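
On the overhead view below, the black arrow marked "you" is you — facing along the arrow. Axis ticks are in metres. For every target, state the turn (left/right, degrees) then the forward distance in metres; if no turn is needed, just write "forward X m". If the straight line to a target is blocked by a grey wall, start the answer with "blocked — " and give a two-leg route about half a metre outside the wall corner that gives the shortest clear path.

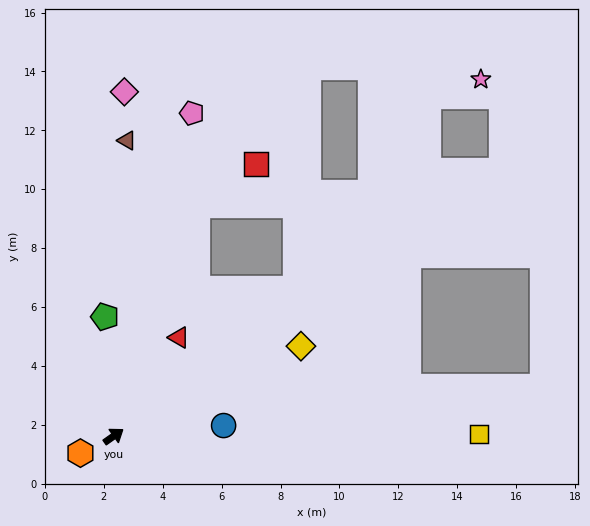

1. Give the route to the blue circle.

turn right 30°, forward 3.8 m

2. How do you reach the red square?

blocked — turn left 35°, forward 8.3 m, then turn right 35°, forward 2.4 m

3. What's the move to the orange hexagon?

turn left 172°, forward 1.3 m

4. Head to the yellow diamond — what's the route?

turn right 10°, forward 7.1 m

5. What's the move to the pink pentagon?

turn left 41°, forward 11.3 m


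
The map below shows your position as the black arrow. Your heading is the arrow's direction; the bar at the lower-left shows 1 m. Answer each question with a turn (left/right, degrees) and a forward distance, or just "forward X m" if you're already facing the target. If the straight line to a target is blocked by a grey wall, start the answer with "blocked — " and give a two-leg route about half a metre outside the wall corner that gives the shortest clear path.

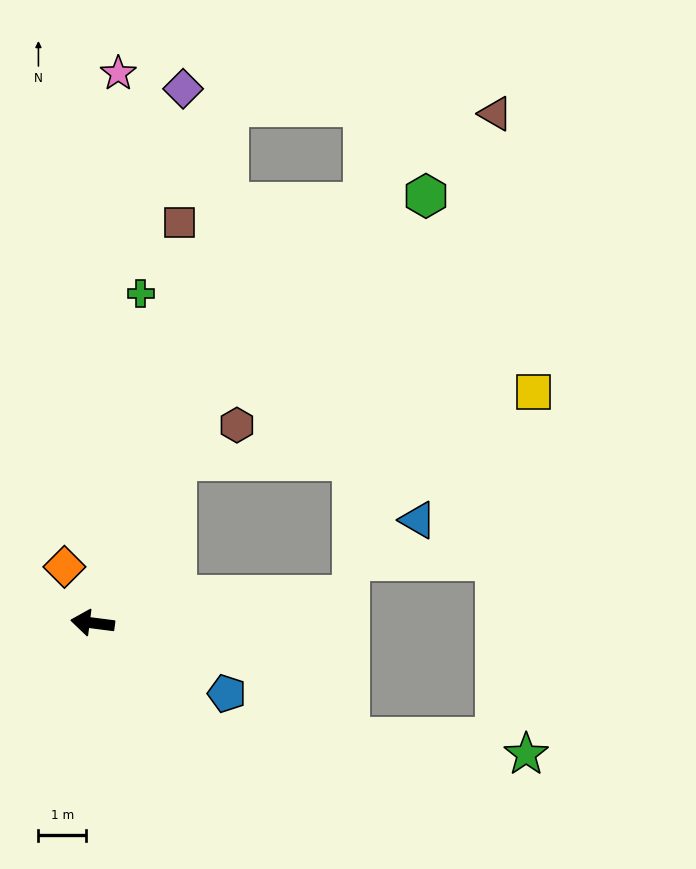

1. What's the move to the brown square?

turn right 95°, forward 8.5 m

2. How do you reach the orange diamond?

turn right 56°, forward 1.3 m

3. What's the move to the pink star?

turn right 85°, forward 11.5 m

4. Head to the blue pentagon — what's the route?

turn left 160°, forward 3.2 m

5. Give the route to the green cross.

turn right 91°, forward 6.9 m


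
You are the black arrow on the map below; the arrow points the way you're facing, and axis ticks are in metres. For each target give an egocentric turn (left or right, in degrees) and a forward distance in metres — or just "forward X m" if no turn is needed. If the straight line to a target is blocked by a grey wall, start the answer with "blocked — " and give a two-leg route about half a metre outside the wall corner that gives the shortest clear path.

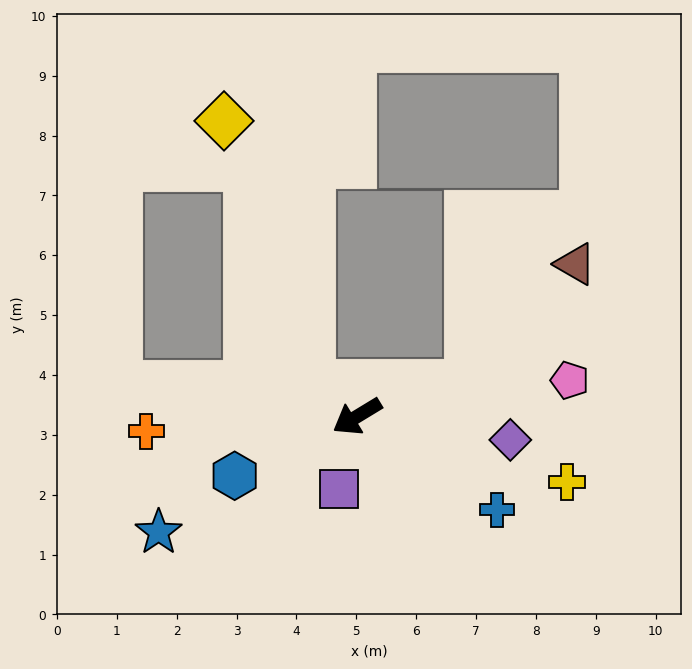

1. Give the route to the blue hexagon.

turn right 5°, forward 2.3 m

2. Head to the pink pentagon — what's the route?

turn left 158°, forward 3.6 m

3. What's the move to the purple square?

turn left 44°, forward 1.3 m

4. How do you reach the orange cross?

turn right 27°, forward 3.5 m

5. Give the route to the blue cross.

turn left 115°, forward 2.8 m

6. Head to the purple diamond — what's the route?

turn left 140°, forward 2.6 m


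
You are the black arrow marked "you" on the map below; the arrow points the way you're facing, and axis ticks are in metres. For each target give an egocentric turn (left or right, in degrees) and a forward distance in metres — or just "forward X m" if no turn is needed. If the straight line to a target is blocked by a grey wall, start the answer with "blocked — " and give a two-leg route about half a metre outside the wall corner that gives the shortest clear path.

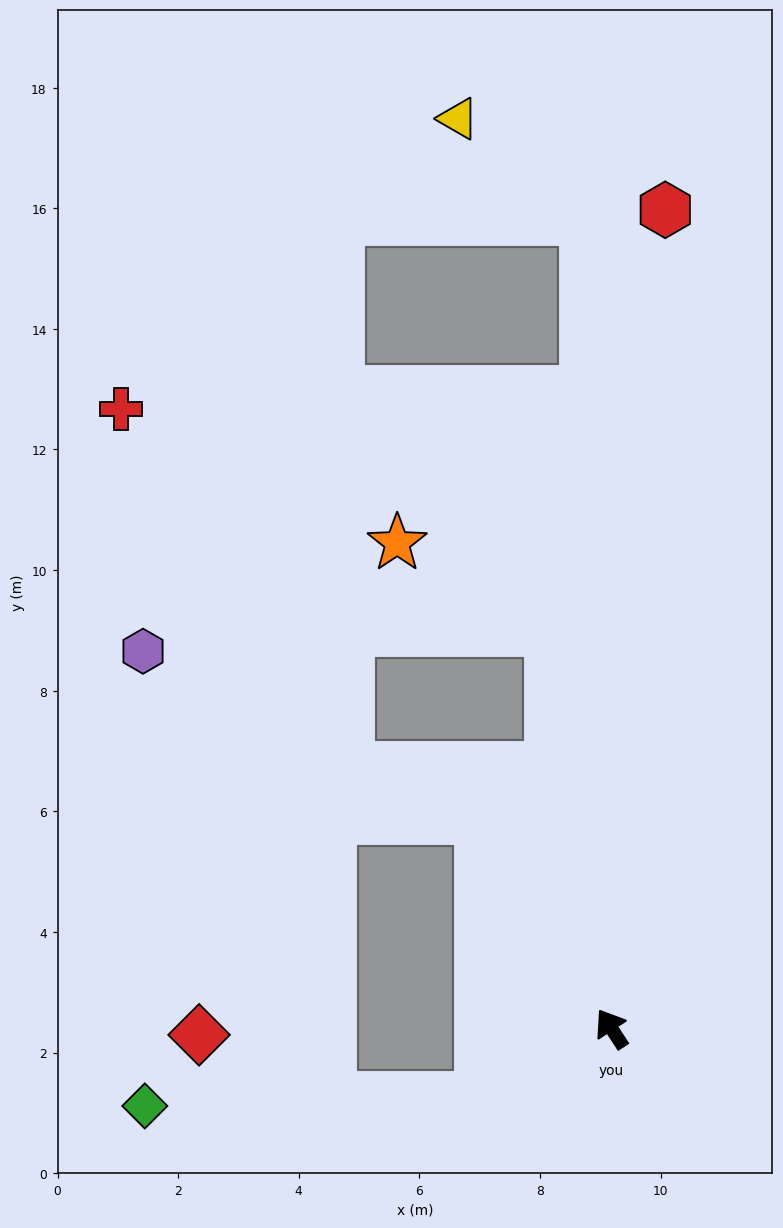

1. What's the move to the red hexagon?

turn right 37°, forward 13.6 m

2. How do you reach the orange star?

blocked — turn right 24°, forward 6.7 m, then turn left 51°, forward 2.9 m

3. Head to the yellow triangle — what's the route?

blocked — turn right 31°, forward 13.4 m, then turn left 49°, forward 2.7 m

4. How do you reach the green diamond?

blocked — turn left 85°, forward 2.5 m, then turn right 27°, forward 5.6 m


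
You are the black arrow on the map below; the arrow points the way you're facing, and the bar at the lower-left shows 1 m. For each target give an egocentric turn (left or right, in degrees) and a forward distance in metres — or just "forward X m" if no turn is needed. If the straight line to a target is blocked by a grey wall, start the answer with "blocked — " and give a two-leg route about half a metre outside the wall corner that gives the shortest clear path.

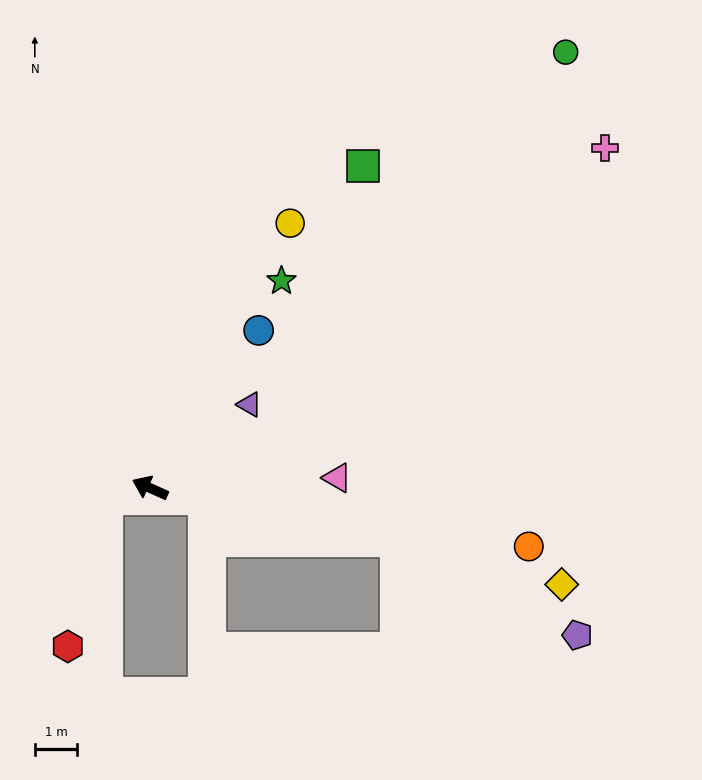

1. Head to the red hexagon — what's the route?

blocked — turn left 36°, forward 1.1 m, then turn left 64°, forward 3.6 m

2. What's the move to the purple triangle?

turn right 116°, forward 3.1 m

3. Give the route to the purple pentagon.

blocked — turn right 168°, forward 6.0 m, then turn right 16°, forward 4.8 m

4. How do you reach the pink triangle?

turn right 153°, forward 4.4 m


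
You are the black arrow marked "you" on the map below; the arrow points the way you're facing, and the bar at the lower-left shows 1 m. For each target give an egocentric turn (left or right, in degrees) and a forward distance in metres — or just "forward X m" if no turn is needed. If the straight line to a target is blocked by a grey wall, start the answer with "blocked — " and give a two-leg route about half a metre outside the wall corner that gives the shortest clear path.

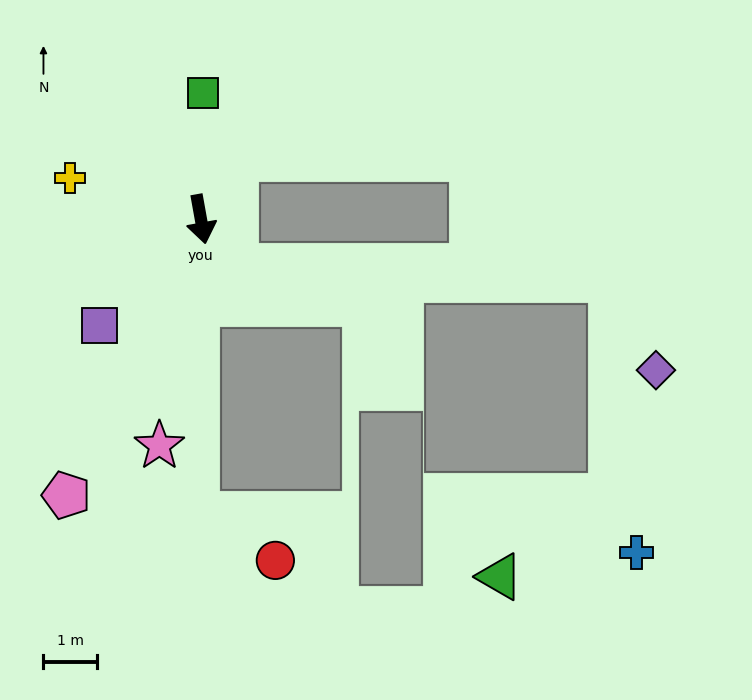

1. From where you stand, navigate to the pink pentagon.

turn right 36°, forward 5.7 m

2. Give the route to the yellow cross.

turn right 118°, forward 2.6 m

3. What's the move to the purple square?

turn right 54°, forward 2.7 m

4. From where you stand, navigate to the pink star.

turn right 21°, forward 4.3 m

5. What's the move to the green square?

turn left 169°, forward 2.4 m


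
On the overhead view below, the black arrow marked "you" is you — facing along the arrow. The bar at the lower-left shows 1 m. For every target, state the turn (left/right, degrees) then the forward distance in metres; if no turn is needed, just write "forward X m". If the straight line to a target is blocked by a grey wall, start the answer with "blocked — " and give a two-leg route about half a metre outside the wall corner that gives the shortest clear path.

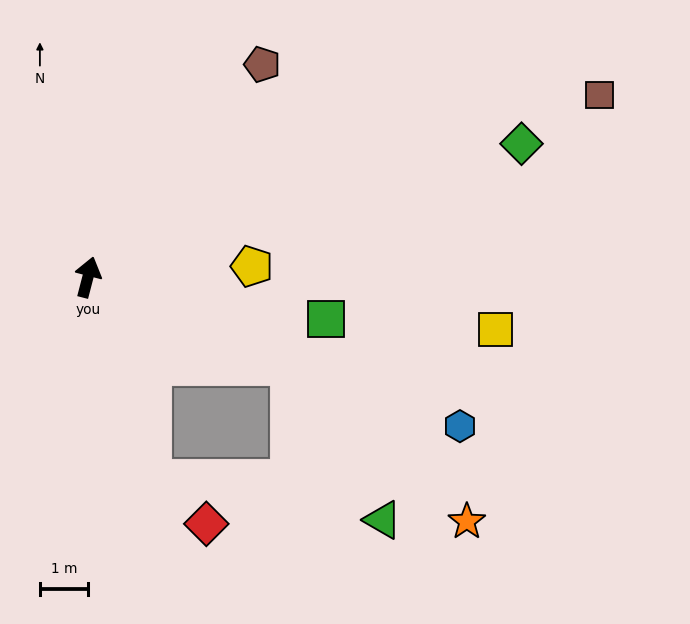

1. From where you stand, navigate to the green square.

turn right 86°, forward 5.0 m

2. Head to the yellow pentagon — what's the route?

turn right 72°, forward 3.4 m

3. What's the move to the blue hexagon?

turn right 97°, forward 8.3 m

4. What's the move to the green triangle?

blocked — turn right 99°, forward 4.6 m, then turn right 36°, forward 3.7 m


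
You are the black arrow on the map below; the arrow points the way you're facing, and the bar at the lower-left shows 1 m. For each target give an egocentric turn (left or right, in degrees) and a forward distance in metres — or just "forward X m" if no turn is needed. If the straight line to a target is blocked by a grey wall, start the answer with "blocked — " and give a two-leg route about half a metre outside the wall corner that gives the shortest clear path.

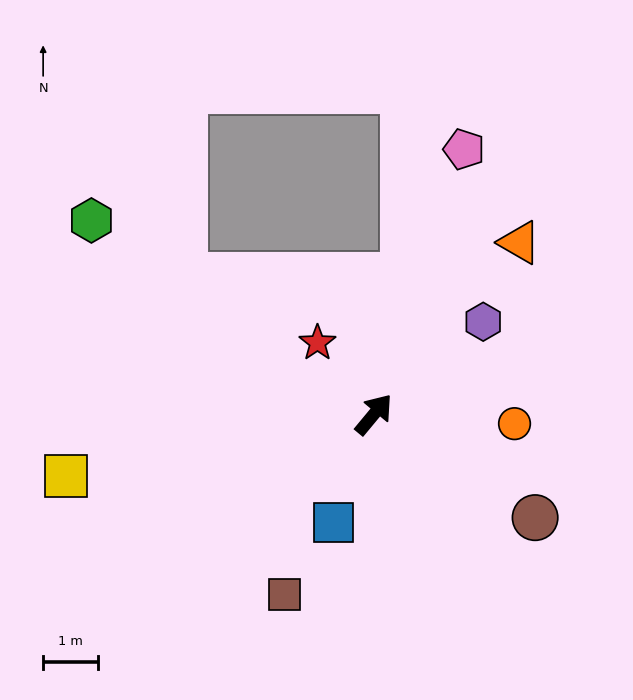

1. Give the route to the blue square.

turn right 161°, forward 2.1 m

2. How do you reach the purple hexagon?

turn right 10°, forward 2.6 m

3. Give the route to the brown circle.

turn right 83°, forward 3.5 m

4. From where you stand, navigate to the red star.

turn left 78°, forward 1.7 m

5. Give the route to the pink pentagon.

turn left 21°, forward 5.1 m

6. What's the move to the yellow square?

turn left 141°, forward 5.7 m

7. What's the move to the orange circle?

turn right 54°, forward 2.6 m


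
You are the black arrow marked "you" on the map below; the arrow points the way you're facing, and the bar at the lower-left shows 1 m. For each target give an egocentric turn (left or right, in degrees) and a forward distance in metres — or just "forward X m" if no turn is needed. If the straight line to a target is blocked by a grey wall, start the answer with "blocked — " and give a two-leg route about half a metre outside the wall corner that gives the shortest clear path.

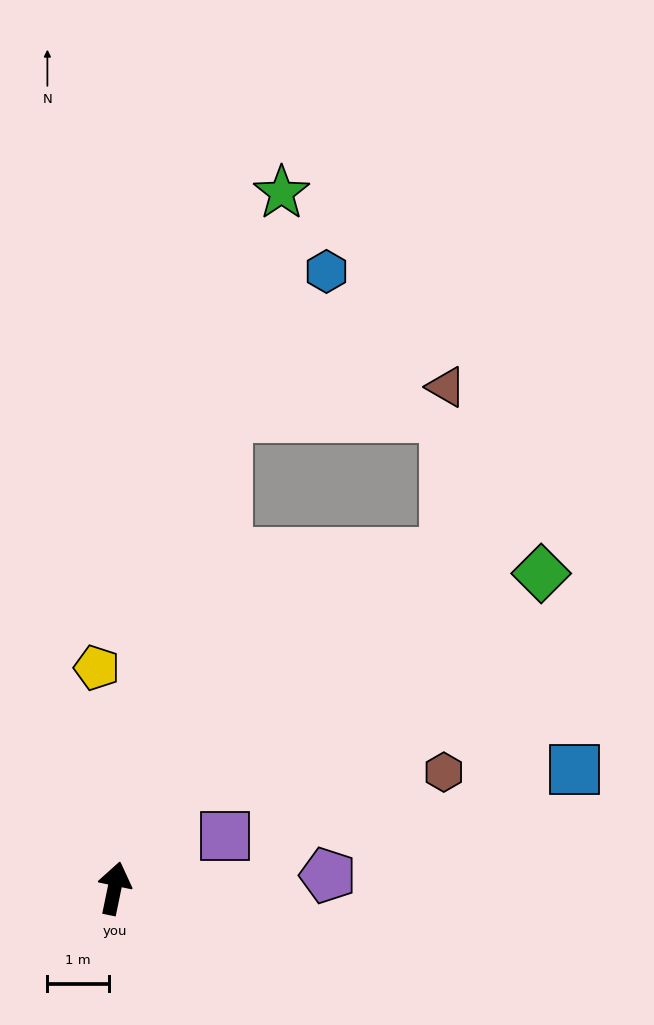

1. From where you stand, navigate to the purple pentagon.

turn right 75°, forward 3.5 m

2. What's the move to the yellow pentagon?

turn left 16°, forward 3.6 m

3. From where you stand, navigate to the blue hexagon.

blocked — forward 7.9 m, then turn right 23°, forward 2.9 m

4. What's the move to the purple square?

turn right 53°, forward 2.0 m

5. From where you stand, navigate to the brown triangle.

blocked — forward 7.9 m, then turn right 71°, forward 3.6 m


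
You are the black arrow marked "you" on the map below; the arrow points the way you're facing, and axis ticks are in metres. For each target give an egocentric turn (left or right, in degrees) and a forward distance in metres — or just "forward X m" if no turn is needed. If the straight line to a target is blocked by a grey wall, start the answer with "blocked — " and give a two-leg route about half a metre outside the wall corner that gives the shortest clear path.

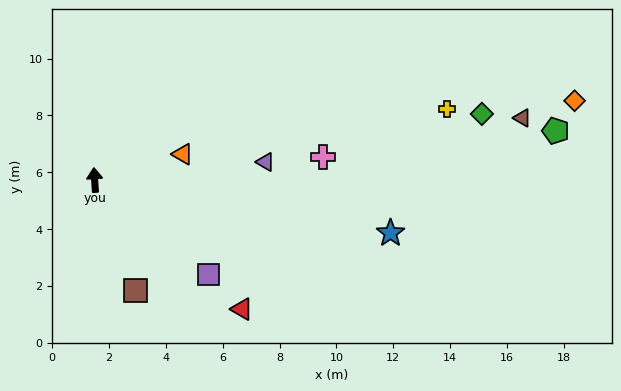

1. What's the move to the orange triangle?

turn right 77°, forward 3.2 m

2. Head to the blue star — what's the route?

turn right 104°, forward 10.6 m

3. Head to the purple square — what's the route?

turn right 133°, forward 5.2 m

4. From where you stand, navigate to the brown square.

turn right 164°, forward 4.1 m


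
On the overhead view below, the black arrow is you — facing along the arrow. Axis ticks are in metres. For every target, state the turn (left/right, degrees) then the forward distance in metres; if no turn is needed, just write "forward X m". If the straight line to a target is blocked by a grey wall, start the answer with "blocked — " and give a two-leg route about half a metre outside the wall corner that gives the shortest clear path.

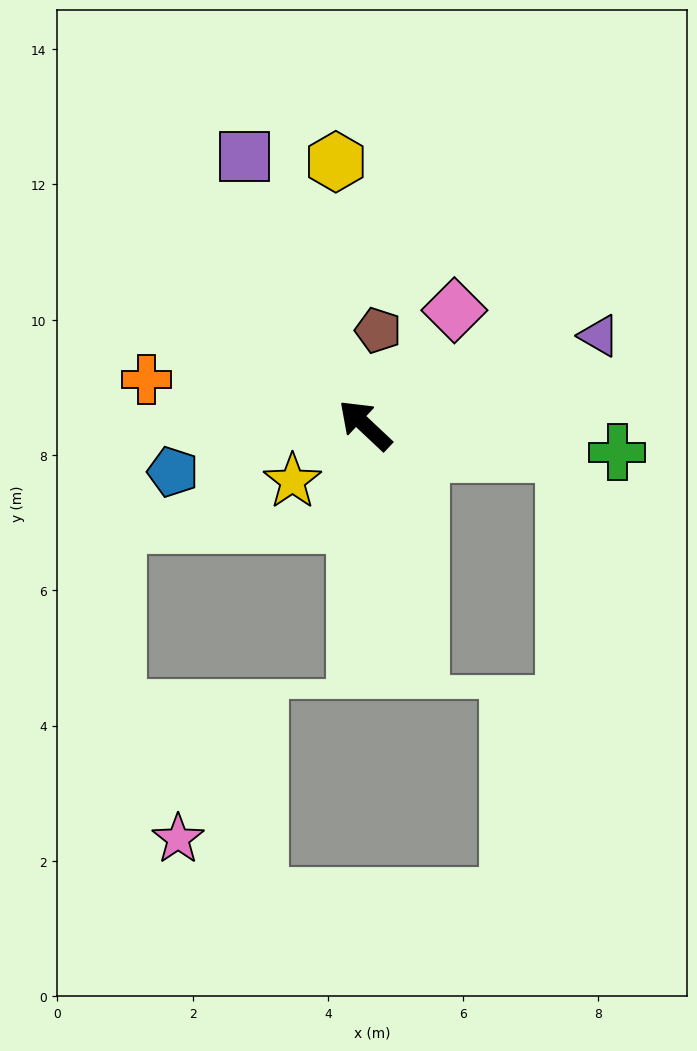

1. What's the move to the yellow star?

turn left 81°, forward 1.4 m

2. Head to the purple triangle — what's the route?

turn right 116°, forward 3.7 m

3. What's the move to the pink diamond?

turn right 85°, forward 2.2 m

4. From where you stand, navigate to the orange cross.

turn left 31°, forward 3.3 m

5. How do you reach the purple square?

turn right 23°, forward 4.4 m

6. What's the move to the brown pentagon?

turn right 55°, forward 1.4 m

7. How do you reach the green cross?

turn right 143°, forward 3.7 m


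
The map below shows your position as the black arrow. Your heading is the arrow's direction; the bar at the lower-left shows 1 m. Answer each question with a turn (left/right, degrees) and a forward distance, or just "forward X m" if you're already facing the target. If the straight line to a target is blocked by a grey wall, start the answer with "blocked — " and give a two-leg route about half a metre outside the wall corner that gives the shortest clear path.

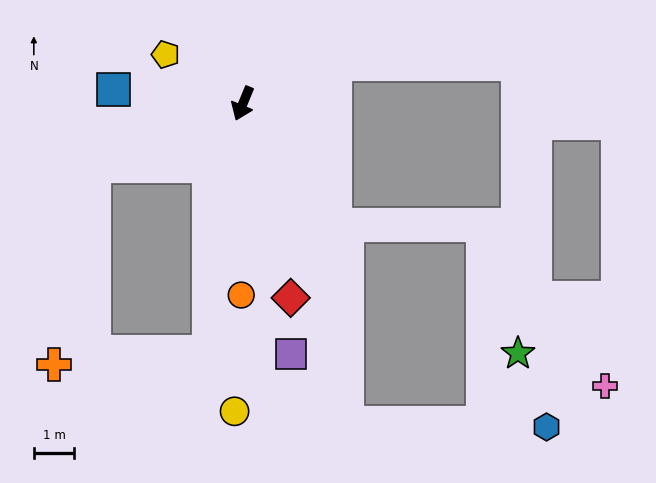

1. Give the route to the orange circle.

turn left 22°, forward 4.7 m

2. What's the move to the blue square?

turn right 74°, forward 3.2 m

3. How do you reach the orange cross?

blocked — turn right 45°, forward 4.0 m, then turn left 56°, forward 5.0 m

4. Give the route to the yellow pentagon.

turn right 100°, forward 2.3 m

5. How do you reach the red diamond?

turn left 36°, forward 4.9 m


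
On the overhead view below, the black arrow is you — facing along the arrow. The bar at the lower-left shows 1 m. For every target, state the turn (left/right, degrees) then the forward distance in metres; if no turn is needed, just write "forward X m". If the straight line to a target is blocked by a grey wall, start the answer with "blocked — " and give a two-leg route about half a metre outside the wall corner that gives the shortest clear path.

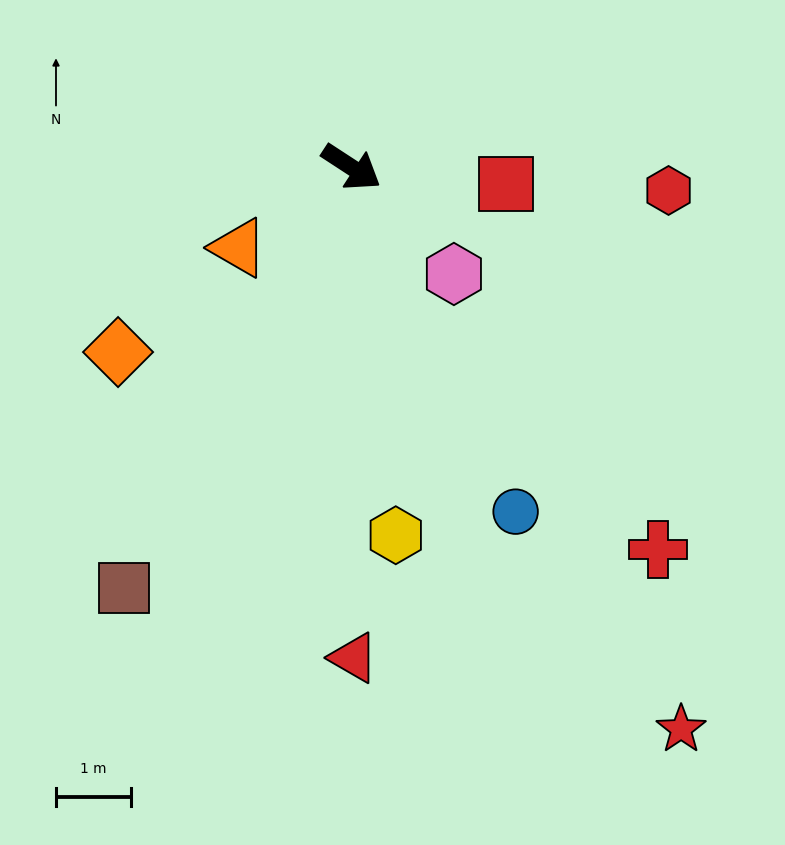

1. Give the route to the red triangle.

turn right 57°, forward 6.5 m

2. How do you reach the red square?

turn left 27°, forward 2.1 m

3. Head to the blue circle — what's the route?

turn right 31°, forward 5.1 m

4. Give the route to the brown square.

turn right 85°, forward 6.4 m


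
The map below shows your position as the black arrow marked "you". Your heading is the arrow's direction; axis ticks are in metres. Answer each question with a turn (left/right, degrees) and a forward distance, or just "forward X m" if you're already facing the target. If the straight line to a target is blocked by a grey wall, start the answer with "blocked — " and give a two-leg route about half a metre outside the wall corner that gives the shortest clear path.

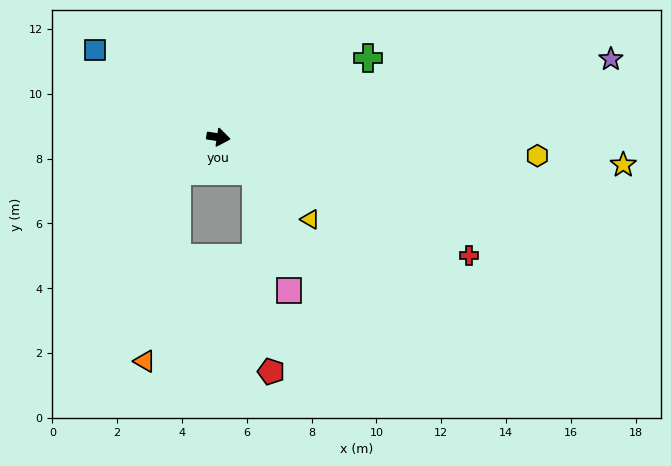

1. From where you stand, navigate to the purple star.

turn left 20°, forward 12.3 m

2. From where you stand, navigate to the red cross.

turn right 17°, forward 8.5 m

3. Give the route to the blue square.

turn left 153°, forward 4.7 m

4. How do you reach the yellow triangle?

turn right 33°, forward 3.8 m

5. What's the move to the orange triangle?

blocked — turn right 132°, forward 1.7 m, then turn left 41°, forward 5.9 m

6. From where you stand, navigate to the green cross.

turn left 37°, forward 5.2 m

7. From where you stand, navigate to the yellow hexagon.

turn left 5°, forward 9.9 m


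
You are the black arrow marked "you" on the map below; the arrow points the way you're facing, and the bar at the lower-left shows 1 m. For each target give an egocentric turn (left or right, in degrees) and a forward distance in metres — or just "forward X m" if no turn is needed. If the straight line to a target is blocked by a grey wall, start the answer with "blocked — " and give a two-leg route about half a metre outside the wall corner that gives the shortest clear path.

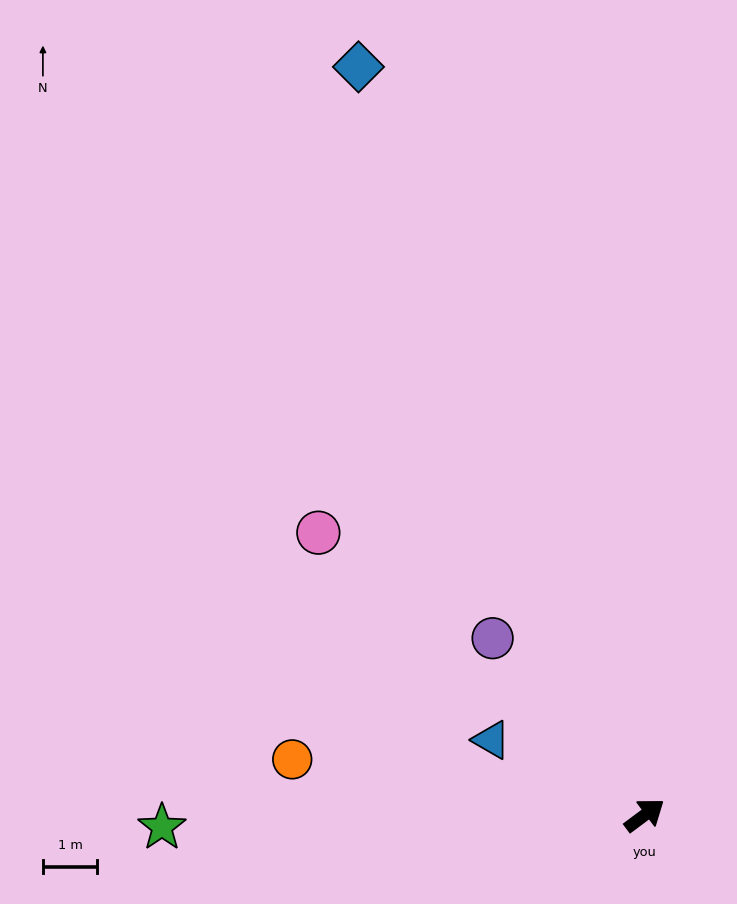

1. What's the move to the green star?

turn left 145°, forward 8.9 m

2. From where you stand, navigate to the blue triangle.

turn left 117°, forward 3.1 m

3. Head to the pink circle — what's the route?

turn left 102°, forward 7.9 m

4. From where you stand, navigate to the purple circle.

turn left 94°, forward 4.3 m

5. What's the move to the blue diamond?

turn left 74°, forward 14.8 m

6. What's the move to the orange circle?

turn left 134°, forward 6.6 m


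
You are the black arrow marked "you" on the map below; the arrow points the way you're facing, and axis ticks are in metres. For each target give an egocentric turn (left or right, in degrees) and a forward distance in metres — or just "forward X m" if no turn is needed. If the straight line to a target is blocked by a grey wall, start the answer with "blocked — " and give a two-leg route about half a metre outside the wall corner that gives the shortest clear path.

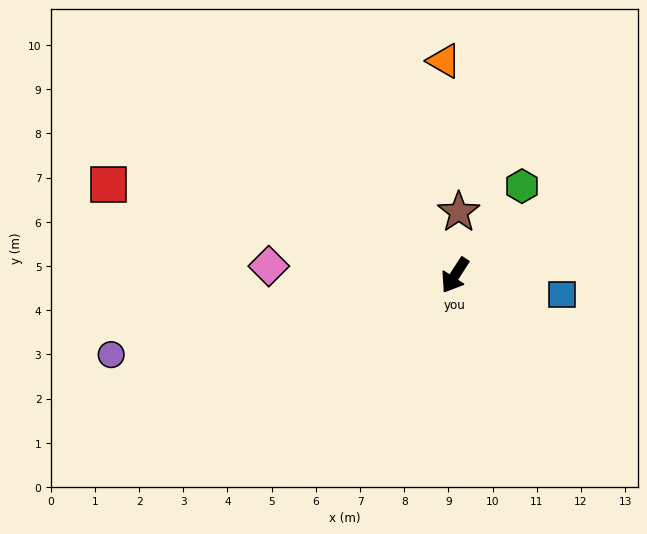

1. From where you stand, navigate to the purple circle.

turn right 44°, forward 8.0 m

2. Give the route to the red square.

turn right 72°, forward 8.1 m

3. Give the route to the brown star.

turn right 151°, forward 1.4 m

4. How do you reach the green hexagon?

turn left 176°, forward 2.5 m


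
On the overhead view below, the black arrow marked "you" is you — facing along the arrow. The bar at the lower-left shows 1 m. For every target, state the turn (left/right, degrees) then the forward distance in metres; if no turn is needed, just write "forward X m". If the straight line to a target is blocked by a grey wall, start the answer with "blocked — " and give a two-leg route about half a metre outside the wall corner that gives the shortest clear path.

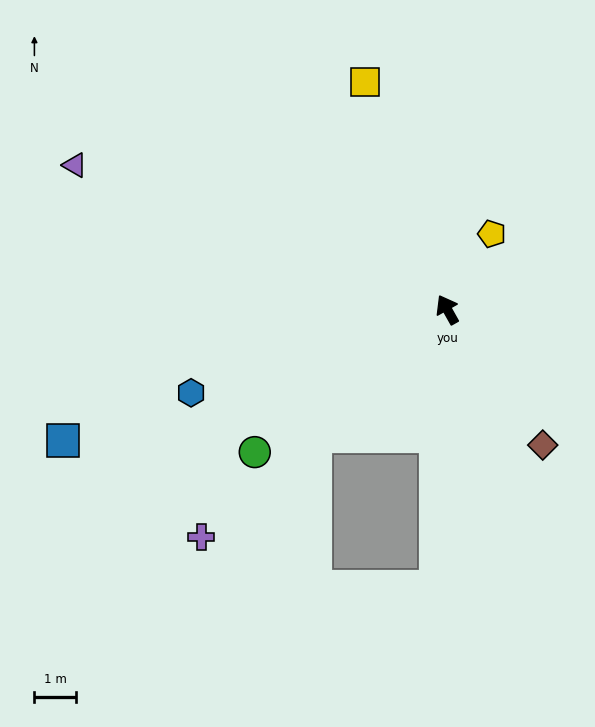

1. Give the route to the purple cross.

turn left 103°, forward 8.1 m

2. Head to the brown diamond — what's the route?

turn right 174°, forward 4.0 m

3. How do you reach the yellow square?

turn right 9°, forward 5.8 m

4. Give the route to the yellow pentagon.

turn right 60°, forward 2.1 m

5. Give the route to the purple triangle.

turn left 39°, forward 9.6 m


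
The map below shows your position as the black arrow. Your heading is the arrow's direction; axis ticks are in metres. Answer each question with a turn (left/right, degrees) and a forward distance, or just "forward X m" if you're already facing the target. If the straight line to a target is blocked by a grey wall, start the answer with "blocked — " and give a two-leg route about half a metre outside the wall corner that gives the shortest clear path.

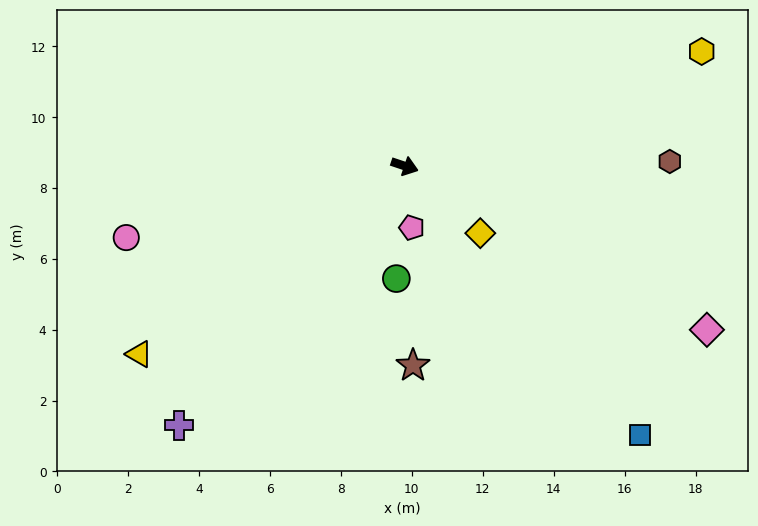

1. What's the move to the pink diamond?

turn right 10°, forward 9.7 m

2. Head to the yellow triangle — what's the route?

turn right 126°, forward 9.2 m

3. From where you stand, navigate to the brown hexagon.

turn left 20°, forward 7.5 m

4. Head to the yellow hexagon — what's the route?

turn left 40°, forward 9.0 m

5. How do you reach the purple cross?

turn right 113°, forward 9.7 m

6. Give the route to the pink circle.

turn right 147°, forward 8.1 m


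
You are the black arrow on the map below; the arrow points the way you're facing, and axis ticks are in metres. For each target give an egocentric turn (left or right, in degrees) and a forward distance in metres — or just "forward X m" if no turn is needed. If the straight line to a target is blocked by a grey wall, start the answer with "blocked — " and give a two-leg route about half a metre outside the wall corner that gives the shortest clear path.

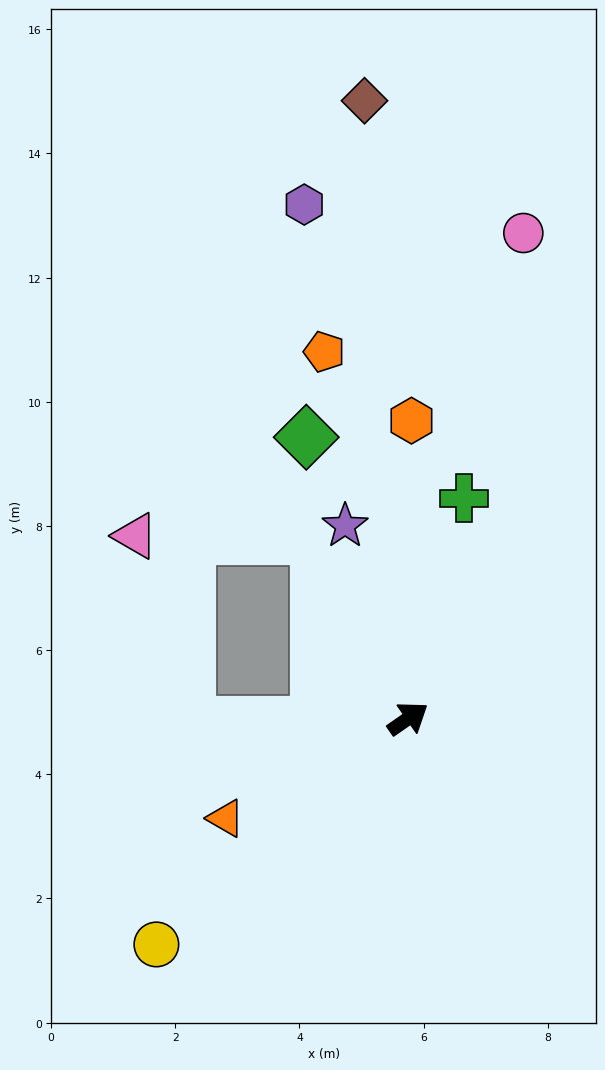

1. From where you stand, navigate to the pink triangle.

blocked — turn left 146°, forward 3.5 m, then turn right 75°, forward 3.1 m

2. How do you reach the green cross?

turn left 41°, forward 3.7 m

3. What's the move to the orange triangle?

turn left 174°, forward 3.3 m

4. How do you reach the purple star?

turn left 73°, forward 3.3 m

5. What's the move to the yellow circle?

turn right 173°, forward 5.4 m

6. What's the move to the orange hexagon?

turn left 55°, forward 4.8 m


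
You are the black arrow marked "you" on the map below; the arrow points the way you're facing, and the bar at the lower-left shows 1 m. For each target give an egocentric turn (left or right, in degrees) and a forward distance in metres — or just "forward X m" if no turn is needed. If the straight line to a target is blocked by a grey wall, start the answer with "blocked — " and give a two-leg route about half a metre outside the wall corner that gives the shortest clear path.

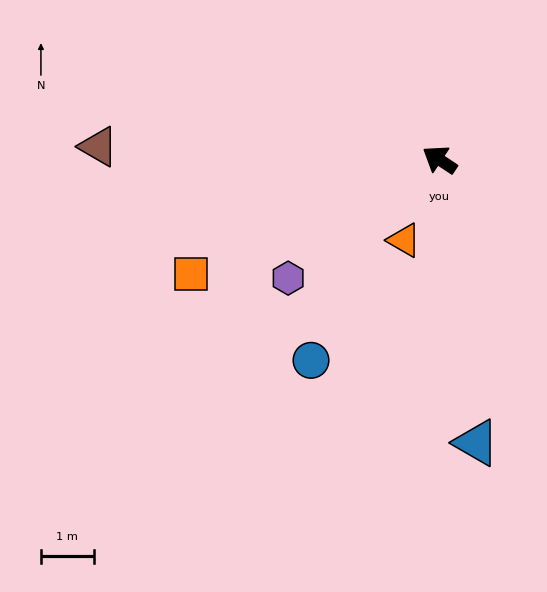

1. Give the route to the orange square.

turn left 58°, forward 5.2 m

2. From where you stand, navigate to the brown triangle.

turn left 31°, forward 6.4 m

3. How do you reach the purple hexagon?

turn left 71°, forward 3.6 m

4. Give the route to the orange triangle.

turn left 100°, forward 1.7 m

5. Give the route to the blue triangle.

turn left 131°, forward 5.4 m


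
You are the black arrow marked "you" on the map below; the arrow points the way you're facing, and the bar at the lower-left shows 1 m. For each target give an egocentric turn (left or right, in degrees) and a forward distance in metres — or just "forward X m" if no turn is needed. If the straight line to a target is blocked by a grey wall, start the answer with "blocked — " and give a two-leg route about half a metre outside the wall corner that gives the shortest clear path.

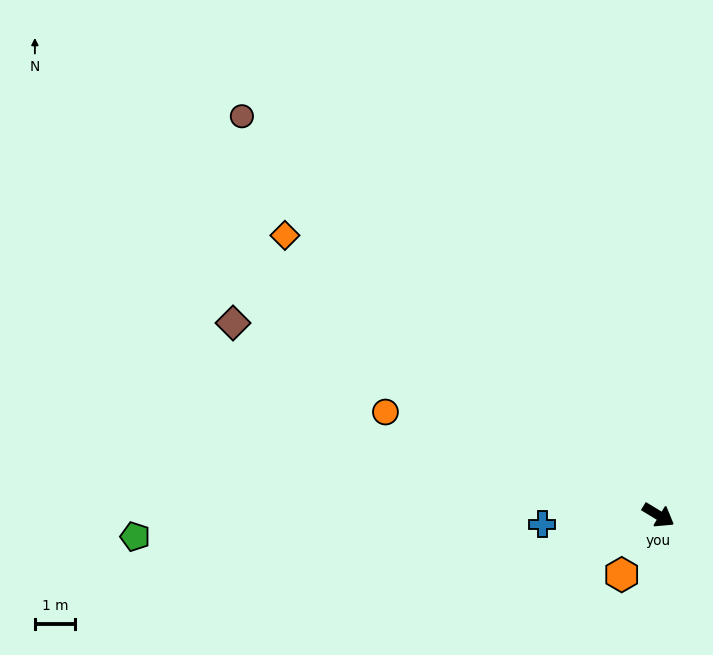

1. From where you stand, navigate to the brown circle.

turn left 167°, forward 14.5 m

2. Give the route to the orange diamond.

turn left 174°, forward 11.7 m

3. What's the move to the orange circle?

turn right 169°, forward 7.3 m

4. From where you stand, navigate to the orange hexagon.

turn right 90°, forward 1.8 m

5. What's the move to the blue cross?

turn right 144°, forward 2.9 m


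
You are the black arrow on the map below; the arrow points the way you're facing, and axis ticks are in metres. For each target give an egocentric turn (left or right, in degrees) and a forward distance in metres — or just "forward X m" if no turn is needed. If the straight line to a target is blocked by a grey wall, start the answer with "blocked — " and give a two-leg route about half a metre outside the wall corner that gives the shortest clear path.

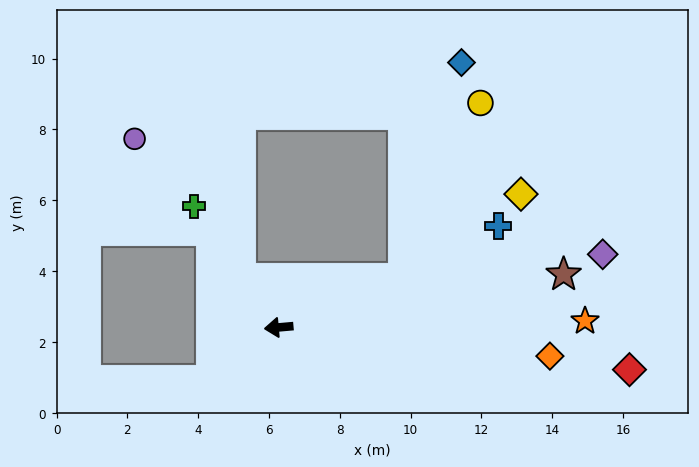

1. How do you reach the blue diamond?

blocked — turn right 163°, forward 3.8 m, then turn left 53°, forward 6.3 m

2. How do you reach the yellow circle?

blocked — turn right 163°, forward 3.8 m, then turn left 44°, forward 5.4 m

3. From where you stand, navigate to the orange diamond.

turn left 169°, forward 7.7 m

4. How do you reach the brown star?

turn right 175°, forward 8.2 m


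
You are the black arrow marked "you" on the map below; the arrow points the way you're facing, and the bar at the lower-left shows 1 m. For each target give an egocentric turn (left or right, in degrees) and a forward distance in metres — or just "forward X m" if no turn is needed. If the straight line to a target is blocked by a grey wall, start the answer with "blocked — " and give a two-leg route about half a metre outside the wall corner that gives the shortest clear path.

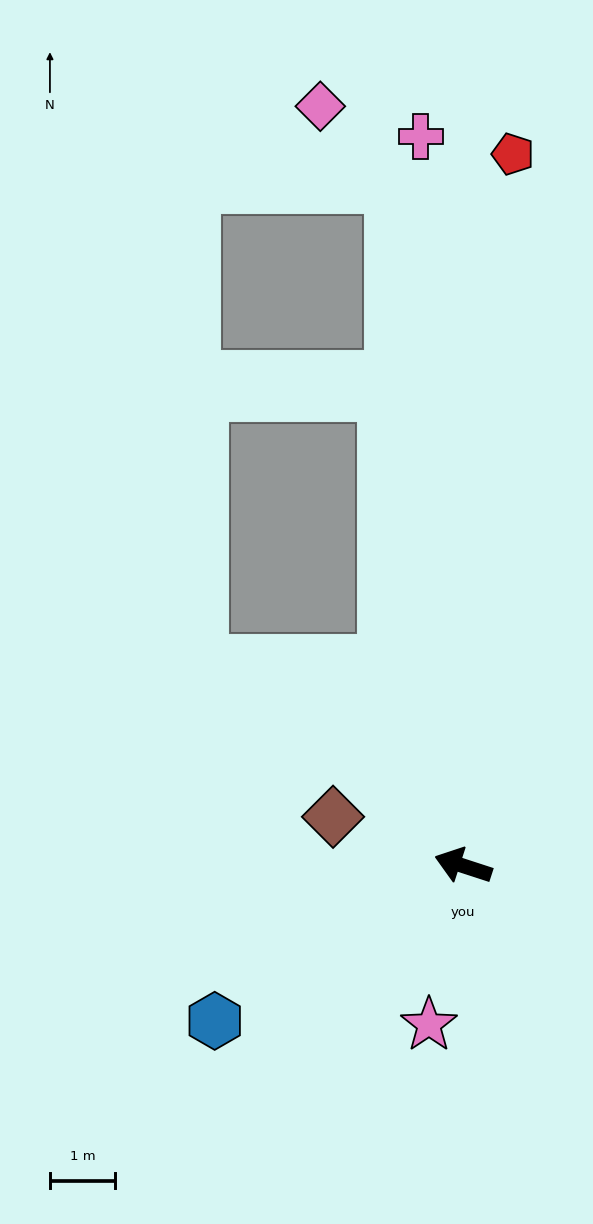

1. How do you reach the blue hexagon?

turn left 50°, forward 4.5 m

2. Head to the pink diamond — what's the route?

blocked — turn right 66°, forward 10.4 m, then turn left 36°, forward 1.6 m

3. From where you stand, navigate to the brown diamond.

turn right 3°, forward 2.1 m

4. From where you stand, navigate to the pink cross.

turn right 69°, forward 11.1 m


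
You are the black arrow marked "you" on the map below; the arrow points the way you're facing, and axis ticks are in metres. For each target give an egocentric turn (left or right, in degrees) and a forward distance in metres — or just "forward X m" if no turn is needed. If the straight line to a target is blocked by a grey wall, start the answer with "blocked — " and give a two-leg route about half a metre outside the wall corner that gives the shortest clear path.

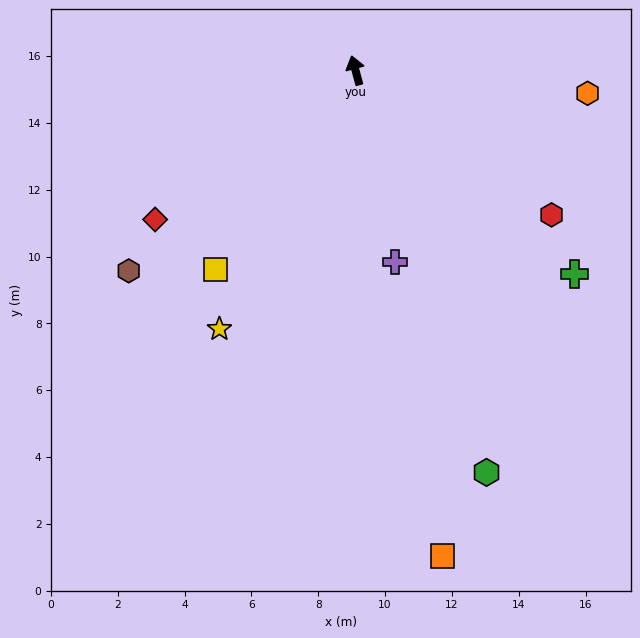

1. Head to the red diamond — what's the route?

turn left 111°, forward 7.5 m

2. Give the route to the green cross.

turn right 148°, forward 8.9 m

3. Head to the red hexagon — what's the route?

turn right 142°, forward 7.3 m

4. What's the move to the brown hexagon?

turn left 116°, forward 9.1 m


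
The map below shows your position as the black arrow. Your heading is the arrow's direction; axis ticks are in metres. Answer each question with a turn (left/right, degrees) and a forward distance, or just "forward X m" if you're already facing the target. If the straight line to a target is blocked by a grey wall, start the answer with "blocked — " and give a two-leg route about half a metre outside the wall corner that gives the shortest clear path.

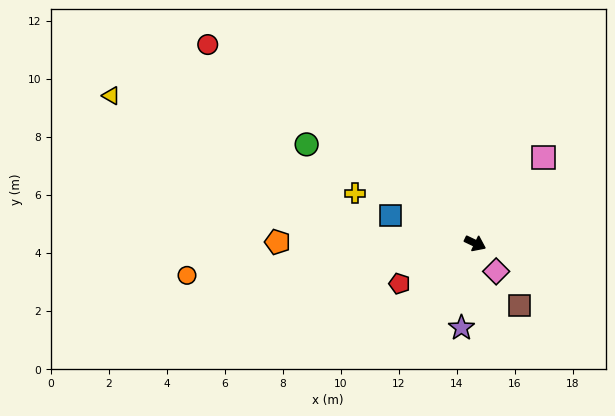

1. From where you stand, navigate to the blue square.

turn right 172°, forward 3.1 m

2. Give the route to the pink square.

turn left 77°, forward 3.8 m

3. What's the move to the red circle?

turn left 169°, forward 11.5 m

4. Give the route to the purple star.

turn right 74°, forward 3.0 m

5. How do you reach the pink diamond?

turn right 28°, forward 1.2 m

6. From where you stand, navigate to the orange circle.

turn right 148°, forward 10.0 m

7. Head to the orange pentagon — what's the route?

turn right 155°, forward 6.8 m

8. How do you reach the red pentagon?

turn right 126°, forward 3.0 m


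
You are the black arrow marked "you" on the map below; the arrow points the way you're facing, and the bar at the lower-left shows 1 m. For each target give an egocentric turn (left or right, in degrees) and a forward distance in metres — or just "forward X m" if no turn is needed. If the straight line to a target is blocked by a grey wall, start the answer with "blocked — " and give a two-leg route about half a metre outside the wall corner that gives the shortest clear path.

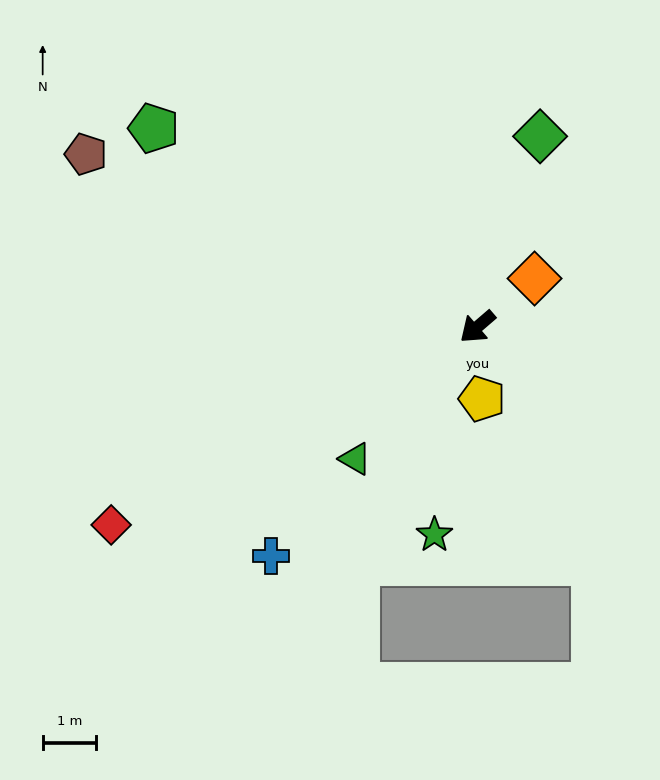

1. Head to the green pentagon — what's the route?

turn right 72°, forward 7.1 m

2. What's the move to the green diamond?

turn right 149°, forward 3.7 m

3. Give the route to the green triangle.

turn left 6°, forward 3.3 m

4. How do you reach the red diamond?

turn right 12°, forward 7.8 m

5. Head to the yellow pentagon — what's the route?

turn left 53°, forward 1.3 m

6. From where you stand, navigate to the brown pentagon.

turn right 65°, forward 8.0 m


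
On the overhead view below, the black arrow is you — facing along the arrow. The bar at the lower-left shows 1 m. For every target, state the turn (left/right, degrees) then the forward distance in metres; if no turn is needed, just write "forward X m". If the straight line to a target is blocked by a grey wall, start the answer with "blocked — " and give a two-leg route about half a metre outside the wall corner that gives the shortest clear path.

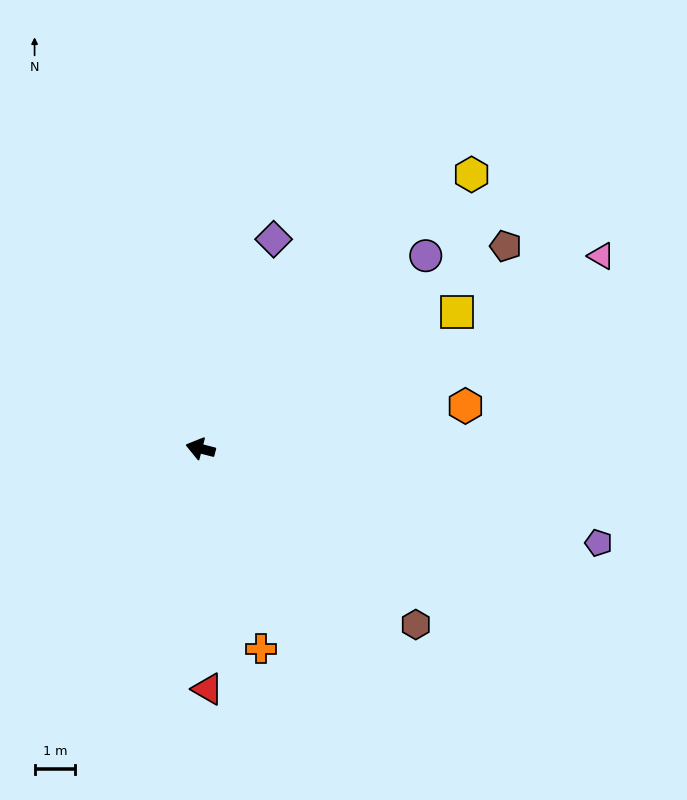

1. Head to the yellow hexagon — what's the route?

turn right 120°, forward 9.5 m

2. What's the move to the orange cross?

turn left 121°, forward 5.1 m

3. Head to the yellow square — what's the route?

turn right 137°, forward 7.1 m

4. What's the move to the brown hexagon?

turn left 155°, forward 6.8 m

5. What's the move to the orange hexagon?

turn right 156°, forward 6.6 m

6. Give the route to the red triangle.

turn left 106°, forward 5.9 m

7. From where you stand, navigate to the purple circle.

turn right 125°, forward 7.3 m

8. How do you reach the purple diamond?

turn right 95°, forward 5.5 m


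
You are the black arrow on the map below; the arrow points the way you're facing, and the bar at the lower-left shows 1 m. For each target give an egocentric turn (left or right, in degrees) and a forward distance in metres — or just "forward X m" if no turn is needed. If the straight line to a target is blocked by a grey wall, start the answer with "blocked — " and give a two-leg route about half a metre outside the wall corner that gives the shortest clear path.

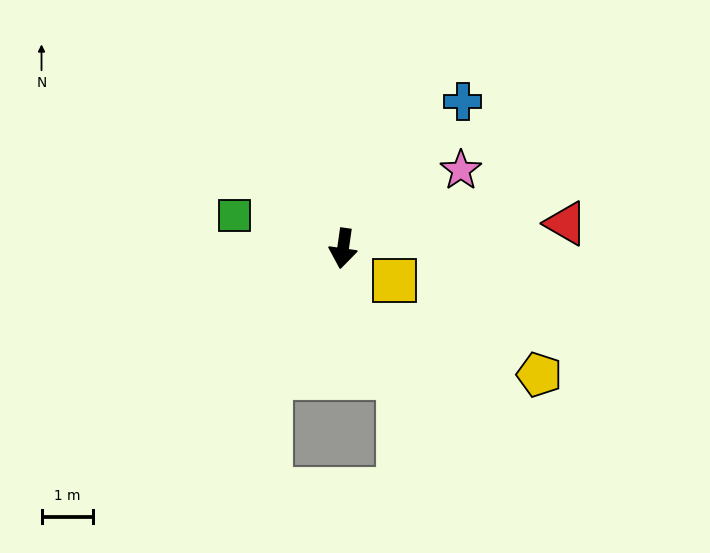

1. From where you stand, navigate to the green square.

turn right 99°, forward 2.2 m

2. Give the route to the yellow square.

turn left 66°, forward 1.2 m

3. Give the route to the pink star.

turn left 132°, forward 2.8 m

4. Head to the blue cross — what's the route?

turn left 149°, forward 3.7 m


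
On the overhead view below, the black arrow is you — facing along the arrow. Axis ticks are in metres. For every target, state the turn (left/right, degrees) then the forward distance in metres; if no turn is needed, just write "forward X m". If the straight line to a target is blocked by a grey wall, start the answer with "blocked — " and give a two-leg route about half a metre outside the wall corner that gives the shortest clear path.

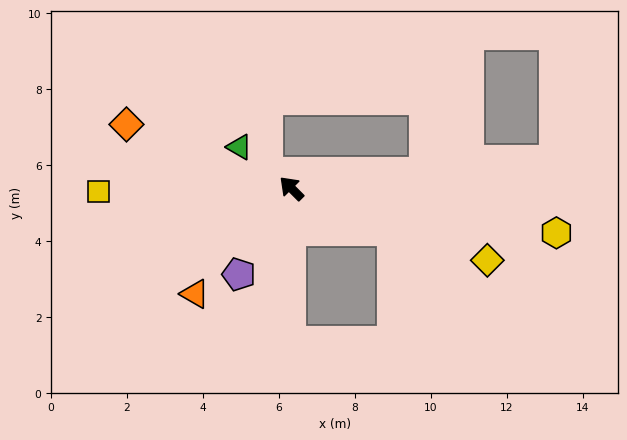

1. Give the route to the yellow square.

turn left 46°, forward 5.1 m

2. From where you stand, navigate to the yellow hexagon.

turn right 144°, forward 7.1 m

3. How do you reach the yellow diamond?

turn right 155°, forward 5.5 m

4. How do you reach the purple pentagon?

turn left 104°, forward 2.7 m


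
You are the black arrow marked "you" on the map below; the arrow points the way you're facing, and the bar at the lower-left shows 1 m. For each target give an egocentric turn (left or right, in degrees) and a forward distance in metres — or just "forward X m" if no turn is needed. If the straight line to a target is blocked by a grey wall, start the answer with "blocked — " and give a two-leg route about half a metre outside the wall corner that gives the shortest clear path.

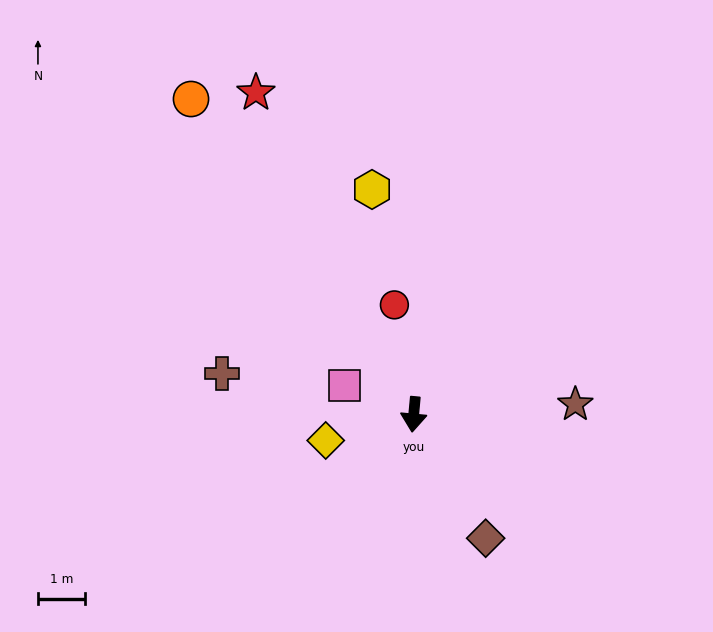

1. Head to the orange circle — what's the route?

turn right 140°, forward 8.2 m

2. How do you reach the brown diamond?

turn left 35°, forward 3.0 m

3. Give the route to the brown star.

turn left 99°, forward 3.4 m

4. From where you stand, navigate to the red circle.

turn right 165°, forward 2.4 m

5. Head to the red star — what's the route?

turn right 149°, forward 7.6 m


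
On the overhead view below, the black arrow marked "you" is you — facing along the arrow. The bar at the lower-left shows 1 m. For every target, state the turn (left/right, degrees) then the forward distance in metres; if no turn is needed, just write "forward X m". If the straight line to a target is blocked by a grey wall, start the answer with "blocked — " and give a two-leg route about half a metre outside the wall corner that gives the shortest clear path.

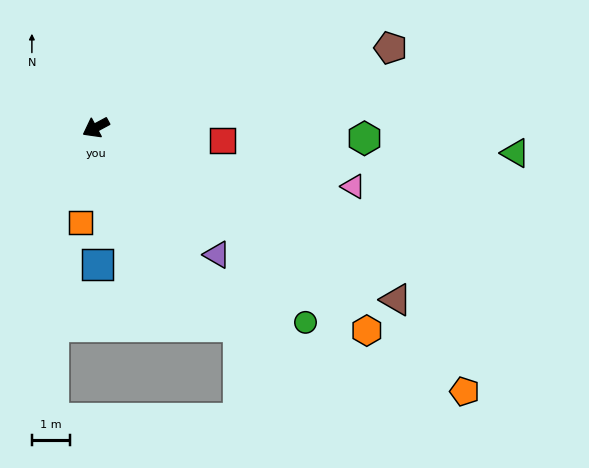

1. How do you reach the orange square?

turn left 53°, forward 2.5 m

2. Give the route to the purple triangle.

turn left 105°, forward 4.6 m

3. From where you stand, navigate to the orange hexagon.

turn left 115°, forward 8.9 m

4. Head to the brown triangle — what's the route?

turn left 122°, forward 9.1 m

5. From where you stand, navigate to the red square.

turn left 146°, forward 3.3 m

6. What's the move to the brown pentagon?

turn left 167°, forward 8.0 m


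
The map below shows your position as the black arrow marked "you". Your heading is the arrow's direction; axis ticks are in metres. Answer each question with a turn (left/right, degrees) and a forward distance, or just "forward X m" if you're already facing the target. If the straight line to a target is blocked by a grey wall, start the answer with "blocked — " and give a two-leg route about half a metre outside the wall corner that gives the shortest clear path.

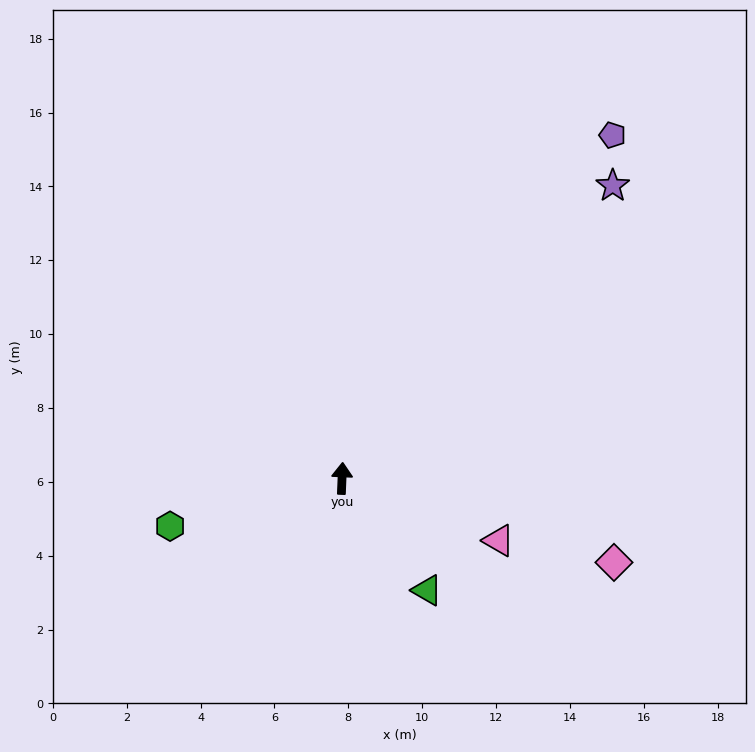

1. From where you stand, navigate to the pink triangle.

turn right 109°, forward 4.6 m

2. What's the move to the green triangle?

turn right 140°, forward 3.8 m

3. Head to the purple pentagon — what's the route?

turn right 36°, forward 11.8 m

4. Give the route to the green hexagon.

turn left 108°, forward 4.8 m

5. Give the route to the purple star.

turn right 40°, forward 10.8 m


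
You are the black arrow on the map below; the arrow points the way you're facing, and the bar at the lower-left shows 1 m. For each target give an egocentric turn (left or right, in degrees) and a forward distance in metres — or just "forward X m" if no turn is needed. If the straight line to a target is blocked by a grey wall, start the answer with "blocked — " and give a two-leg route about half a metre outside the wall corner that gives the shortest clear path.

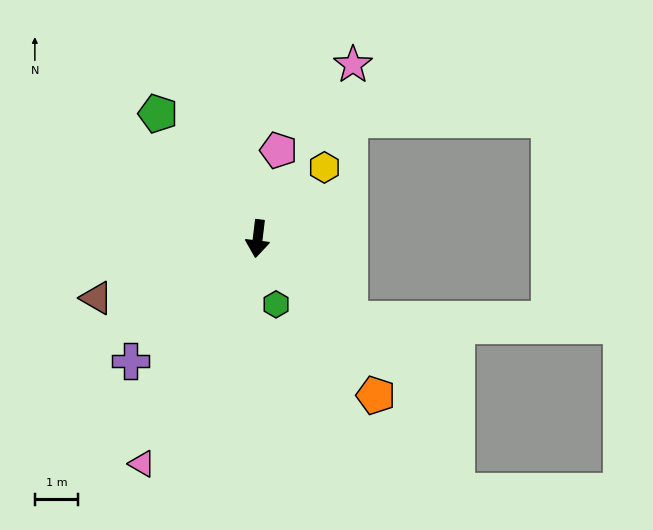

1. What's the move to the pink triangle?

turn right 20°, forward 5.9 m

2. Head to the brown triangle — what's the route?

turn right 63°, forward 4.0 m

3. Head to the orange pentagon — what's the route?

turn left 44°, forward 4.5 m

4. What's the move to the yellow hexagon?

turn left 144°, forward 2.3 m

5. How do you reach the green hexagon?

turn left 22°, forward 1.6 m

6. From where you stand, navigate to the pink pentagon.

turn left 174°, forward 2.1 m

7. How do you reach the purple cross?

turn right 39°, forward 4.1 m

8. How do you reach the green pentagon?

turn right 135°, forward 3.7 m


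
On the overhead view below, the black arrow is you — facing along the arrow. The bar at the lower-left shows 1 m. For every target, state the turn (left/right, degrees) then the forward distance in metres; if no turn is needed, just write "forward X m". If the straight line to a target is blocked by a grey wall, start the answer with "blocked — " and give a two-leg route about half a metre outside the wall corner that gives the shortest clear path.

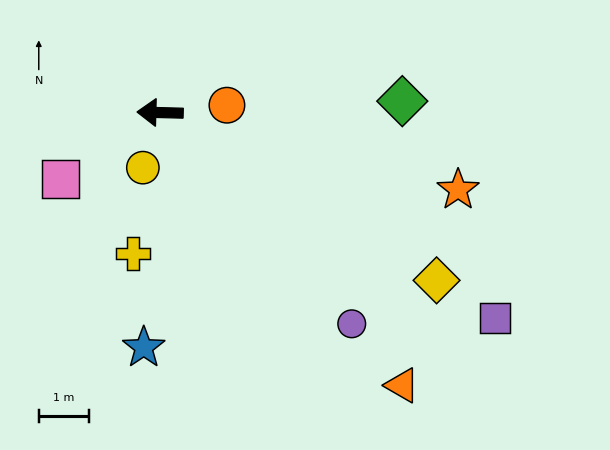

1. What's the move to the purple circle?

turn left 134°, forward 5.7 m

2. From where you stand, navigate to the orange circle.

turn right 172°, forward 1.4 m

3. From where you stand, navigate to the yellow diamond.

turn left 150°, forward 6.5 m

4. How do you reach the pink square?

turn left 35°, forward 2.4 m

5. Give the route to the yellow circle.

turn left 74°, forward 1.2 m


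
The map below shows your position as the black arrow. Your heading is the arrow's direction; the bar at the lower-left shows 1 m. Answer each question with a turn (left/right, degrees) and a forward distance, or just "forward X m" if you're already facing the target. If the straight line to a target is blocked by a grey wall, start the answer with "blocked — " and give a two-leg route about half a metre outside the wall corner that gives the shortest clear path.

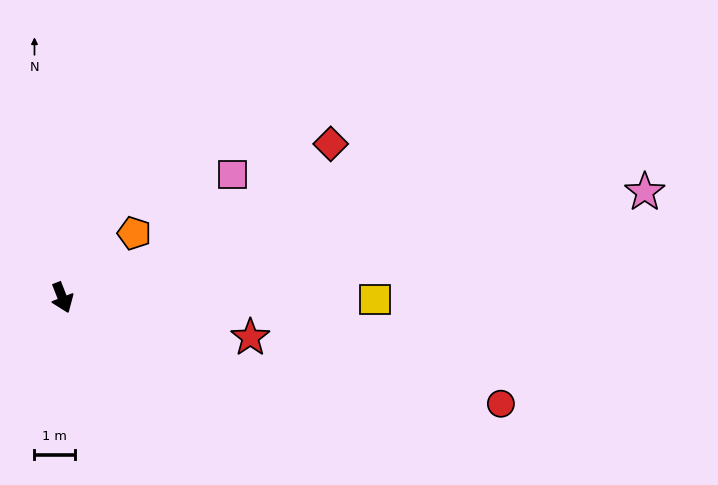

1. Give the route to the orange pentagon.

turn left 110°, forward 2.4 m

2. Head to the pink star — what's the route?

turn left 79°, forward 14.7 m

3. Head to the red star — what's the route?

turn left 57°, forward 4.8 m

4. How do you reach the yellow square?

turn left 68°, forward 7.8 m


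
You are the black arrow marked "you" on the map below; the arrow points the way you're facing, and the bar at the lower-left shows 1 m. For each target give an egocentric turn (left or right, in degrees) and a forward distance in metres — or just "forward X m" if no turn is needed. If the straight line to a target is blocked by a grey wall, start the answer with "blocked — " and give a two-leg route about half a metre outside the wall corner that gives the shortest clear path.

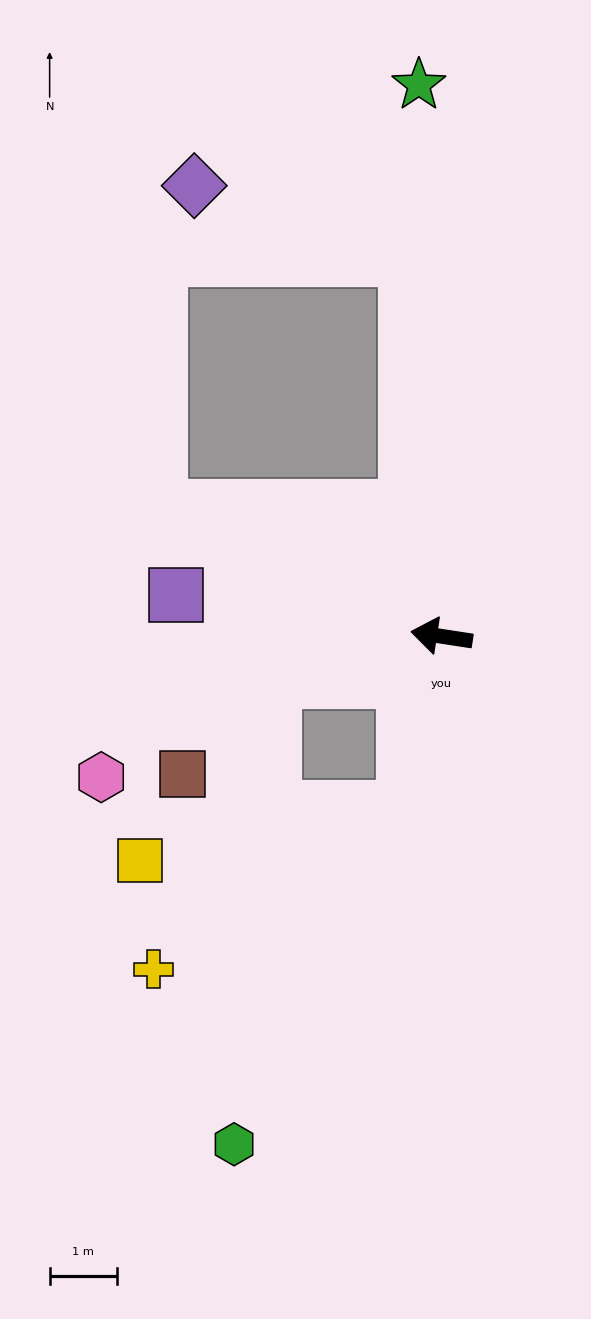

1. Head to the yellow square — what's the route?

blocked — turn left 87°, forward 2.6 m, then turn right 68°, forward 4.0 m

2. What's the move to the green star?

turn right 79°, forward 8.2 m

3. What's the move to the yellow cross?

blocked — turn left 87°, forward 2.6 m, then turn right 46°, forward 4.4 m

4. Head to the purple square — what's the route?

forward 4.0 m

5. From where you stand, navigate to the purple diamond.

blocked — turn right 76°, forward 5.6 m, then turn left 66°, forward 3.3 m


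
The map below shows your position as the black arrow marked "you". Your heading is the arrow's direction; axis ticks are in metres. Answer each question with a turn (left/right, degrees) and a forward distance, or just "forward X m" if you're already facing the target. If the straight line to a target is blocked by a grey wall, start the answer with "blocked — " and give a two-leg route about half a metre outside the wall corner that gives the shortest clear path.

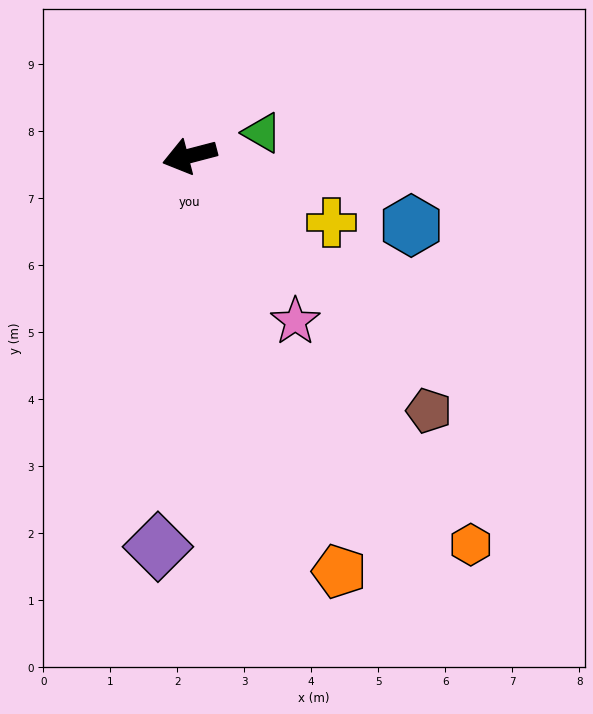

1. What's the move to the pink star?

turn left 108°, forward 2.9 m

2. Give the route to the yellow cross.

turn left 140°, forward 2.3 m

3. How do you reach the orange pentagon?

turn left 95°, forward 6.6 m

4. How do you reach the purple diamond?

turn left 71°, forward 5.9 m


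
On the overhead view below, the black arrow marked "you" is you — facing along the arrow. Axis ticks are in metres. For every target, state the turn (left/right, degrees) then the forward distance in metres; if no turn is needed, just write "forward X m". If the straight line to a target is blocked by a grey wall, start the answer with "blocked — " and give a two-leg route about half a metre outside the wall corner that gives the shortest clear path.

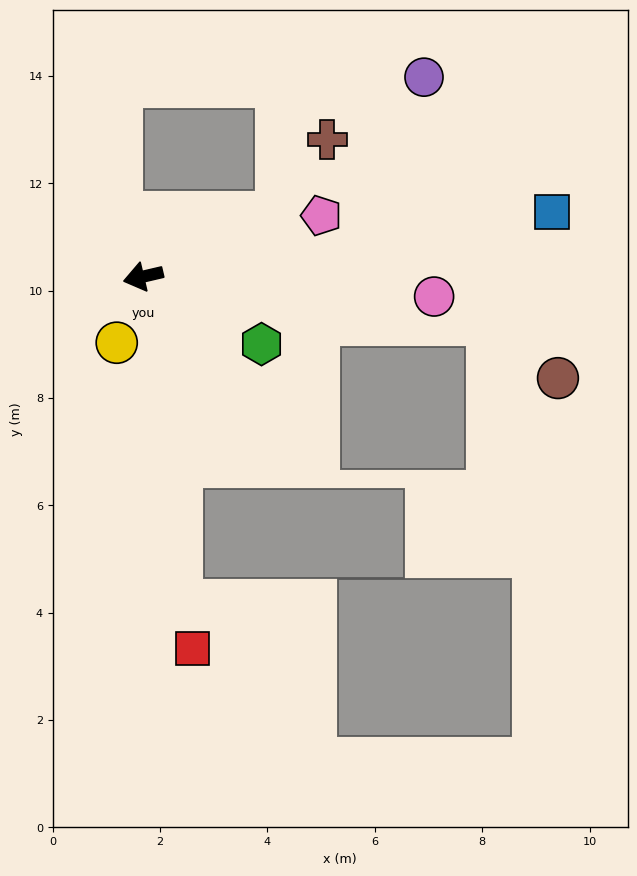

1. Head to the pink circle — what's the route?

turn left 163°, forward 5.4 m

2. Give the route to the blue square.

turn left 176°, forward 7.7 m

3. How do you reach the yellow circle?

turn left 55°, forward 1.3 m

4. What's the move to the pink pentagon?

turn right 174°, forward 3.5 m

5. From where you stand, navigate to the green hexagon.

turn left 137°, forward 2.5 m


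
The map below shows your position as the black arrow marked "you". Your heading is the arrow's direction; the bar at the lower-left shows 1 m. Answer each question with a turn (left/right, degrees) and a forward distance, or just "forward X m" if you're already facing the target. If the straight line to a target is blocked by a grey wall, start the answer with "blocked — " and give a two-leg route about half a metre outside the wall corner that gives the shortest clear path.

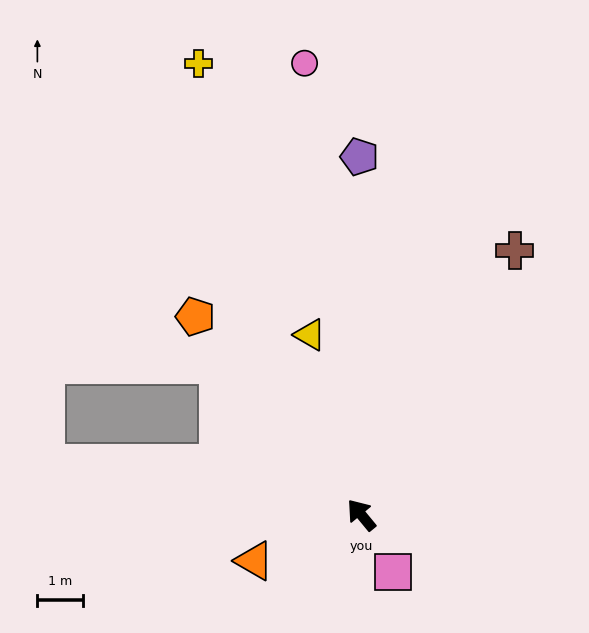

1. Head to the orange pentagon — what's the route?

forward 5.7 m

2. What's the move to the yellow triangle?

turn right 24°, forward 4.1 m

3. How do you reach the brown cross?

turn right 70°, forward 6.7 m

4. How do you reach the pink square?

turn left 170°, forward 1.4 m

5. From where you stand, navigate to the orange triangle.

turn left 74°, forward 2.6 m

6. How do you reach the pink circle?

turn right 32°, forward 10.0 m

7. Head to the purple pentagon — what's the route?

turn right 39°, forward 7.9 m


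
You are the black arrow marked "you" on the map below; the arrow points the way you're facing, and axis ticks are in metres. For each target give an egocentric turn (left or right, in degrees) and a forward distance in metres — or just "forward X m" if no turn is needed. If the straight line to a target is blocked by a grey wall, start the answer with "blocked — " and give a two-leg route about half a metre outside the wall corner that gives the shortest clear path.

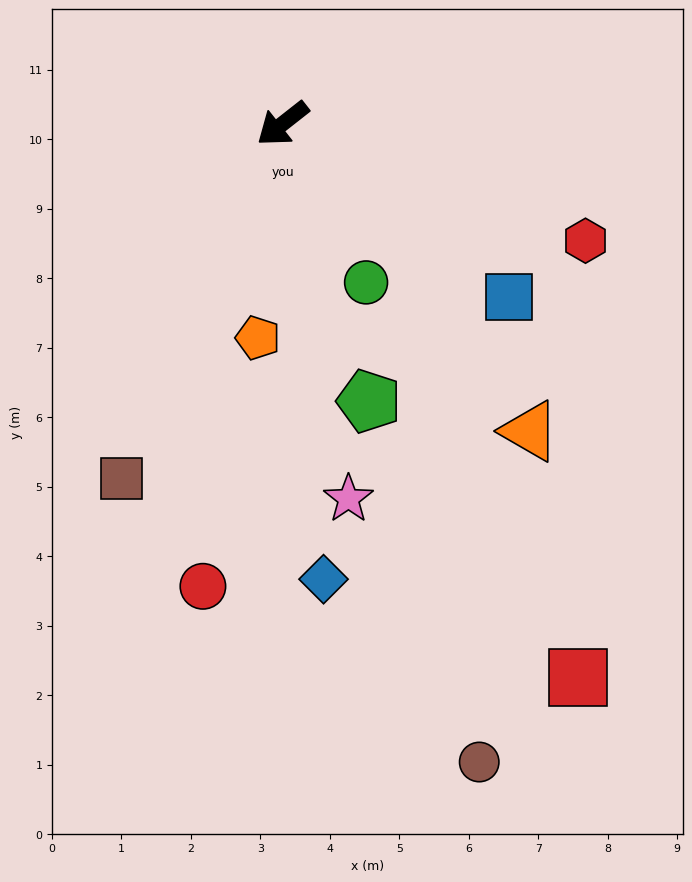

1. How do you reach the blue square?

turn left 104°, forward 4.1 m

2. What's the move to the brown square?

turn left 27°, forward 5.6 m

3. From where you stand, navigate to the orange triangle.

turn left 91°, forward 5.7 m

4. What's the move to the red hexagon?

turn left 121°, forward 4.7 m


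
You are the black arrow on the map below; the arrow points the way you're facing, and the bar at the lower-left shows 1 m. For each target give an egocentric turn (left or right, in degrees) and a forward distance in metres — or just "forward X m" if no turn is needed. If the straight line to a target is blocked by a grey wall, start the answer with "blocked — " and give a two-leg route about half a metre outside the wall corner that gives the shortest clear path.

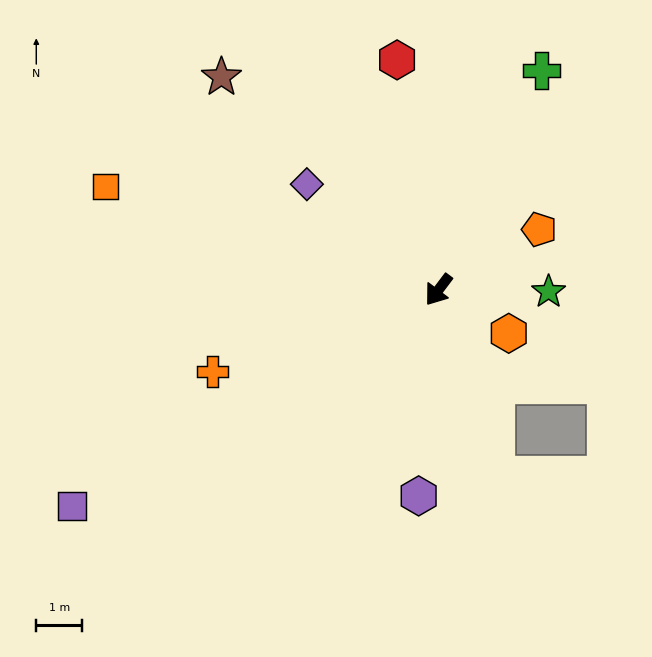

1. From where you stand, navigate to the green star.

turn left 126°, forward 2.4 m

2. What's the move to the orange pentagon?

turn left 158°, forward 2.6 m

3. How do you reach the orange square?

turn right 70°, forward 7.6 m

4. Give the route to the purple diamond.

turn right 92°, forward 3.7 m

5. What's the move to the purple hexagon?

turn left 31°, forward 4.5 m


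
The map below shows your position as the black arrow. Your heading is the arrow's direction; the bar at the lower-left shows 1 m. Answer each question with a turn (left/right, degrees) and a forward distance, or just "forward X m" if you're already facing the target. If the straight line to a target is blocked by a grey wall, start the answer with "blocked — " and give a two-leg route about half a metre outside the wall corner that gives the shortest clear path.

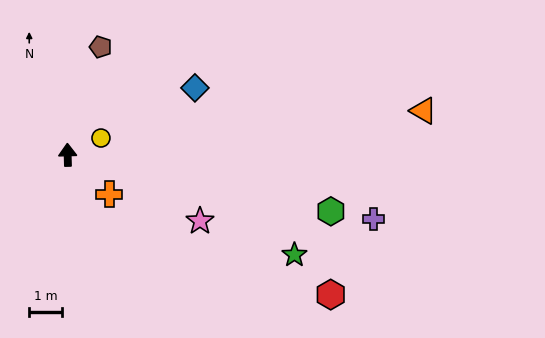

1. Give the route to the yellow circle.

turn right 65°, forward 1.1 m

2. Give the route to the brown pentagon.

turn right 19°, forward 3.5 m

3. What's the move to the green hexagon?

turn right 104°, forward 8.3 m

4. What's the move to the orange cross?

turn right 135°, forward 1.8 m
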